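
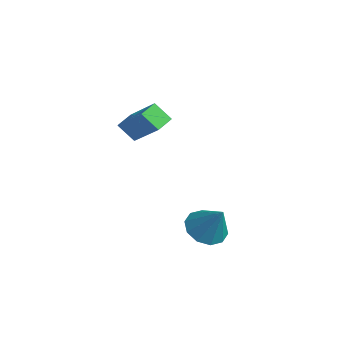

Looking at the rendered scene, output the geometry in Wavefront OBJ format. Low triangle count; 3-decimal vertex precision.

v -3.928 -4.555 3.376
v -2.326 -4.441 4.85
v -4.182 -3.706 3.586
v -2.58 -3.592 5.06
v -3.26 -4.168 2.62
v -1.658 -4.054 4.094
v -3.514 -3.319 2.83
v -1.912 -3.205 4.304
v 0.179 -2.942 -1.407
v 0.69 -2.186 -1.816
v 1.101 -2.778 0.047
v 0.196 -1.95 -1.53
v -0.305 -2.093 -1.197
v -0.62 -2.56 -0.944
v -0.631 -3.174 -0.868
v -0.331 -3.698 -0.999
v 0.163 -3.934 -1.285
v 0.663 -3.791 -1.618
v 0.979 -3.324 -1.871
v 0.989 -2.71 -1.946
f 2 4 1
f 5 2 1
f 1 4 3
f 3 5 1
f 2 8 4
f 6 2 5
f 6 8 2
f 4 8 3
f 7 5 3
f 3 8 7
f 7 6 5
f 8 6 7
f 10 9 12
f 10 12 11
f 12 9 13
f 12 13 11
f 13 9 14
f 13 14 11
f 14 9 15
f 14 15 11
f 15 9 16
f 15 16 11
f 16 9 17
f 16 17 11
f 17 9 18
f 17 18 11
f 18 9 19
f 18 19 11
f 19 9 20
f 19 20 11
f 20 9 10
f 20 10 11



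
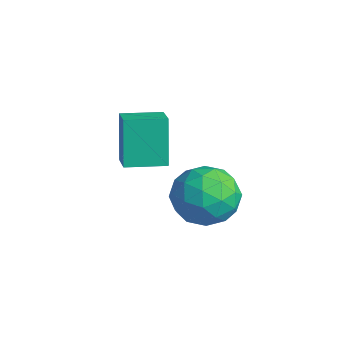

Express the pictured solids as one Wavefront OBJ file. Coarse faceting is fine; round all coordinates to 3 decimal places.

v 1.674 -2.182 -1.481
v 2.581 -2.363 -1.627
v 1.299 -3.297 -2.433
v 2.206 -3.478 -2.579
v 1.819 -3.665 -1.747
v 2.051 -2.976 -1.159
v 1.829 -2.684 -2.901
v 2.061 -1.995 -2.313
v 2.677 -2.673 -2.504
v 2.67 -3.279 -1.791
v 1.21 -2.381 -2.269
v 1.203 -2.987 -1.556
v 2.161 -2.174 -1.47
v 1.719 -3.486 -2.59
v 1.492 -3.596 -2.101
v 2.025 -3.702 -2.186
v 1.849 -2.534 -1.195
v 2.382 -2.641 -1.281
v 1.934 -3.406 -1.352
v 1.498 -3.019 -2.779
v 2.031 -3.126 -2.865
v 1.855 -1.958 -1.874
v 2.388 -2.064 -1.959
v 1.946 -2.254 -2.708
v 2.75 -2.463 -2.072
v 2.529 -3.119 -2.631
v 2.308 -2.652 -2.821
v 2.444 -2.247 -2.475
v 2.746 -2.819 -1.653
v 2.525 -3.475 -2.212
v 2.298 -3.585 -1.724
v 2.434 -3.18 -1.378
v 2.802 -3.002 -2.168
v 1.355 -2.185 -1.848
v 1.134 -2.841 -2.407
v 1.446 -2.48 -2.682
v 1.582 -2.075 -2.336
v 1.351 -2.541 -1.429
v 1.13 -3.197 -1.988
v 1.436 -3.413 -1.585
v 1.572 -3.008 -1.239
v 1.078 -2.658 -1.892
v -0.836 -3.822 -2.24
v -1.33 -3.576 -0.866
v -0.469 -2.754 -2.298
v -0.963 -2.509 -0.925
v -0.057 -4.071 -1.915
v -0.551 -3.826 -0.542
v 0.31 -3.004 -1.974
v -0.184 -2.758 -0.6
f 1 38 17
f 38 12 41
f 17 41 6
f 38 41 17
f 1 17 13
f 17 6 18
f 13 18 2
f 17 18 13
f 1 13 22
f 13 2 23
f 22 23 8
f 13 23 22
f 1 22 34
f 22 8 37
f 34 37 11
f 22 37 34
f 1 34 38
f 34 11 42
f 38 42 12
f 34 42 38
f 2 18 29
f 18 6 32
f 29 32 10
f 18 32 29
f 6 41 19
f 41 12 40
f 19 40 5
f 41 40 19
f 12 42 39
f 42 11 35
f 39 35 3
f 42 35 39
f 11 37 36
f 37 8 24
f 36 24 7
f 37 24 36
f 8 23 28
f 23 2 25
f 28 25 9
f 23 25 28
f 4 30 16
f 30 10 31
f 16 31 5
f 30 31 16
f 4 16 14
f 16 5 15
f 14 15 3
f 16 15 14
f 4 14 21
f 14 3 20
f 21 20 7
f 14 20 21
f 4 21 26
f 21 7 27
f 26 27 9
f 21 27 26
f 4 26 30
f 26 9 33
f 30 33 10
f 26 33 30
f 5 31 19
f 31 10 32
f 19 32 6
f 31 32 19
f 3 15 39
f 15 5 40
f 39 40 12
f 15 40 39
f 7 20 36
f 20 3 35
f 36 35 11
f 20 35 36
f 9 27 28
f 27 7 24
f 28 24 8
f 27 24 28
f 10 33 29
f 33 9 25
f 29 25 2
f 33 25 29
f 44 46 43
f 47 44 43
f 43 46 45
f 45 47 43
f 44 50 46
f 48 44 47
f 48 50 44
f 46 50 45
f 49 47 45
f 45 50 49
f 49 48 47
f 50 48 49



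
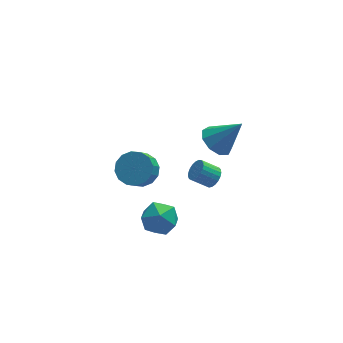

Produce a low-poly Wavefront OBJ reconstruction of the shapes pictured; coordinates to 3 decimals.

v -3.104 -2.908 -3.648
v -1.981 -2.788 -3.456
v -2.919 -4.752 -3.584
v -1.796 -4.632 -3.392
v -2.55 -4.324 -2.587
v -2.665 -3.184 -2.626
v -2.235 -4.356 -4.414
v -2.35 -3.216 -4.453
v -1.444 -3.683 -3.93
v -1.638 -3.663 -2.8
v -3.262 -3.877 -4.24
v -3.456 -3.857 -3.11
v 0.56 -3.76 2.683
v 1.324 -3.92 2.057
v 1.78 -4.1 4.257
v 1.293 -3.257 2.224
v 0.919 -2.83 2.606
v 0.377 -2.838 3.023
v -0.079 -3.278 3.282
v -0.236 -3.943 3.26
v -0.02 -4.523 2.968
v 0.467 -4.746 2.543
v 0.998 -4.508 2.183
v 0.576 -3.194 -1.175
v 0.834 -3.61 -0.732
v -0.077 -3.422 -0.023
v -0.336 -3.006 -0.465
v 0.943 -3.37 -0.656
v 0.032 -3.182 0.054
v 0.989 -3.099 -0.669
v 0.078 -2.911 0.04
v 0.963 -2.846 -0.77
v 0.052 -2.657 -0.06
v 0.87 -2.652 -0.94
v -0.041 -2.464 -0.231
v 0.726 -2.552 -1.152
v -0.185 -2.364 -0.442
v 0.556 -2.563 -1.367
v -0.355 -2.375 -0.658
v 0.39 -2.683 -1.549
v -0.521 -2.495 -0.84
v 0.255 -2.892 -1.666
v -0.656 -2.704 -0.957
v 0.176 -3.153 -1.699
v -0.735 -2.964 -0.989
v 0.166 -3.421 -1.64
v -0.745 -3.232 -0.931
v 0.227 -3.649 -1.502
v -0.684 -3.461 -0.792
v 0.348 -3.8 -1.306
v -0.563 -3.611 -0.597
v 0.509 -3.845 -1.088
v -0.403 -3.657 -0.379
v 0.68 -3.778 -0.885
v -0.231 -3.59 -0.176
v -3.032 -1.838 -1.044
v -2.225 -2.492 -1.091
v -2.721 -3.176 -0.103
v -3.528 -2.522 -0.056
v -2.072 -2.107 -0.748
v -2.568 -2.79 0.241
v -2.176 -1.649 -0.484
v -2.673 -2.333 0.504
v -2.51 -1.243 -0.37
v -3.006 -1.926 0.618
v -2.983 -0.995 -0.437
v -3.48 -1.679 0.551
v -3.47 -0.974 -0.667
v -3.966 -1.657 0.322
v -3.839 -1.184 -0.997
v -4.335 -1.868 -0.009
v -3.992 -1.57 -1.341
v -4.488 -2.253 -0.352
v -3.887 -2.027 -1.604
v -4.384 -2.711 -0.616
v -3.554 -2.434 -1.718
v -4.05 -3.117 -0.73
v -3.08 -2.681 -1.651
v -3.577 -3.365 -0.663
v -2.594 -2.703 -1.422
v -3.09 -3.386 -0.433
f 1 12 6
f 1 6 2
f 1 2 8
f 1 8 11
f 1 11 12
f 2 6 10
f 6 12 5
f 12 11 3
f 11 8 7
f 8 2 9
f 4 10 5
f 4 5 3
f 4 3 7
f 4 7 9
f 4 9 10
f 5 10 6
f 3 5 12
f 7 3 11
f 9 7 8
f 10 9 2
f 14 13 16
f 14 16 15
f 16 13 17
f 16 17 15
f 17 13 18
f 17 18 15
f 18 13 19
f 18 19 15
f 19 13 20
f 19 20 15
f 20 13 21
f 20 21 15
f 21 13 22
f 21 22 15
f 22 13 23
f 22 23 15
f 23 13 14
f 23 14 15
f 25 24 28
f 25 28 26
f 26 28 29
f 26 29 27
f 28 24 30
f 28 30 29
f 29 30 31
f 29 31 27
f 30 24 32
f 30 32 31
f 31 32 33
f 31 33 27
f 32 24 34
f 32 34 33
f 33 34 35
f 33 35 27
f 34 24 36
f 34 36 35
f 35 36 37
f 35 37 27
f 36 24 38
f 36 38 37
f 37 38 39
f 37 39 27
f 38 24 40
f 38 40 39
f 39 40 41
f 39 41 27
f 40 24 42
f 40 42 41
f 41 42 43
f 41 43 27
f 42 24 44
f 42 44 43
f 43 44 45
f 43 45 27
f 44 24 46
f 44 46 45
f 45 46 47
f 45 47 27
f 46 24 48
f 46 48 47
f 47 48 49
f 47 49 27
f 48 24 50
f 48 50 49
f 49 50 51
f 49 51 27
f 50 24 52
f 50 52 51
f 51 52 53
f 51 53 27
f 52 24 54
f 52 54 53
f 53 54 55
f 53 55 27
f 54 24 25
f 54 25 55
f 55 25 26
f 55 26 27
f 57 56 60
f 57 60 58
f 58 60 61
f 58 61 59
f 60 56 62
f 60 62 61
f 61 62 63
f 61 63 59
f 62 56 64
f 62 64 63
f 63 64 65
f 63 65 59
f 64 56 66
f 64 66 65
f 65 66 67
f 65 67 59
f 66 56 68
f 66 68 67
f 67 68 69
f 67 69 59
f 68 56 70
f 68 70 69
f 69 70 71
f 69 71 59
f 70 56 72
f 70 72 71
f 71 72 73
f 71 73 59
f 72 56 74
f 72 74 73
f 73 74 75
f 73 75 59
f 74 56 76
f 74 76 75
f 75 76 77
f 75 77 59
f 76 56 78
f 76 78 77
f 77 78 79
f 77 79 59
f 78 56 80
f 78 80 79
f 79 80 81
f 79 81 59
f 80 56 57
f 80 57 81
f 81 57 58
f 81 58 59



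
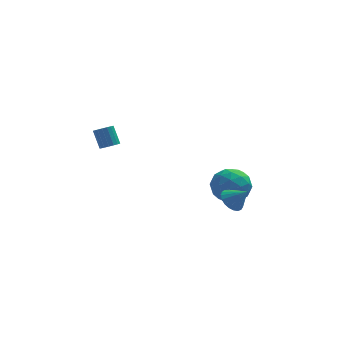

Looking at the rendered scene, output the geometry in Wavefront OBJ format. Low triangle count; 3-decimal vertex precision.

v 3.609 3.09 -3.972
v 4.117 2.675 -3.045
v 2.663 1.525 -4.155
v 3.171 1.11 -3.228
v 2.426 1.961 -3.134
v 3.01 2.929 -3.021
v 3.77 1.271 -4.179
v 4.354 2.239 -4.066
v 4.216 1.551 -3.173
v 3.386 1.977 -2.527
v 3.394 2.223 -4.673
v 2.564 2.649 -4.027
v 3.946 3.02 -3.493
v 2.834 1.18 -3.707
v 2.396 1.68 -3.652
v 2.695 1.437 -3.107
v 3.295 3.169 -3.478
v 3.594 2.925 -2.933
v 2.6 2.505 -2.985
v 3.186 1.275 -4.267
v 3.485 1.031 -3.722
v 4.085 2.763 -4.093
v 4.384 2.52 -3.548
v 4.18 1.695 -4.215
v 4.303 2.115 -3.023
v 3.747 1.195 -3.13
v 4.099 1.29 -3.69
v 4.442 1.859 -3.623
v 3.814 2.366 -2.643
v 3.259 1.446 -2.751
v 2.821 1.946 -2.695
v 3.164 2.515 -2.629
v 3.873 1.705 -2.718
v 3.521 2.754 -4.449
v 2.966 1.834 -4.557
v 3.616 1.685 -4.571
v 3.959 2.254 -4.505
v 3.033 3.005 -4.07
v 2.477 2.085 -4.177
v 2.338 2.341 -3.577
v 2.681 2.91 -3.51
v 2.907 2.495 -4.482
v -3.001 -1.549 2.12
v -2.651 -1.811 2.382
v -2.909 -1.254 3.283
v -3.259 -0.991 3.02
v -2.528 -1.617 2.298
v -2.787 -1.06 3.199
v -2.513 -1.408 2.173
v -2.772 -0.851 3.073
v -2.61 -1.231 2.036
v -2.869 -0.674 2.936
v -2.797 -1.127 1.918
v -3.055 -0.57 2.818
v -3.03 -1.119 1.846
v -3.289 -0.562 2.746
v -3.256 -1.21 1.837
v -3.515 -0.653 2.737
v -3.424 -1.378 1.893
v -3.683 -0.821 2.793
v -3.495 -1.585 2
v -3.754 -1.028 2.901
v -3.453 -1.784 2.136
v -3.711 -1.227 3.036
v -3.307 -1.929 2.267
v -3.565 -1.372 3.168
v -3.091 -1.987 2.365
v -3.349 -1.43 3.265
v -2.854 -1.944 2.407
v -3.113 -1.387 3.307
v 2.75 -2.304 -1.692
v 3.147 -2.642 -2.175
v 3.43 -2.656 -0.888
v 3.274 -2.376 -2.166
v 3.311 -2.098 -2.076
v 3.251 -1.855 -1.919
v 3.104 -1.69 -1.723
v 2.896 -1.631 -1.522
v 2.663 -1.689 -1.35
v 2.445 -1.853 -1.237
v 2.28 -2.095 -1.203
v 2.196 -2.373 -1.254
v 2.208 -2.64 -1.38
v 2.313 -2.848 -1.561
v 2.495 -2.963 -1.764
v 2.72 -2.963 -1.954
v 2.951 -2.85 -2.1
f 1 38 17
f 38 12 41
f 17 41 6
f 38 41 17
f 1 17 13
f 17 6 18
f 13 18 2
f 17 18 13
f 1 13 22
f 13 2 23
f 22 23 8
f 13 23 22
f 1 22 34
f 22 8 37
f 34 37 11
f 22 37 34
f 1 34 38
f 34 11 42
f 38 42 12
f 34 42 38
f 2 18 29
f 18 6 32
f 29 32 10
f 18 32 29
f 6 41 19
f 41 12 40
f 19 40 5
f 41 40 19
f 12 42 39
f 42 11 35
f 39 35 3
f 42 35 39
f 11 37 36
f 37 8 24
f 36 24 7
f 37 24 36
f 8 23 28
f 23 2 25
f 28 25 9
f 23 25 28
f 4 30 16
f 30 10 31
f 16 31 5
f 30 31 16
f 4 16 14
f 16 5 15
f 14 15 3
f 16 15 14
f 4 14 21
f 14 3 20
f 21 20 7
f 14 20 21
f 4 21 26
f 21 7 27
f 26 27 9
f 21 27 26
f 4 26 30
f 26 9 33
f 30 33 10
f 26 33 30
f 5 31 19
f 31 10 32
f 19 32 6
f 31 32 19
f 3 15 39
f 15 5 40
f 39 40 12
f 15 40 39
f 7 20 36
f 20 3 35
f 36 35 11
f 20 35 36
f 9 27 28
f 27 7 24
f 28 24 8
f 27 24 28
f 10 33 29
f 33 9 25
f 29 25 2
f 33 25 29
f 44 43 47
f 44 47 45
f 45 47 48
f 45 48 46
f 47 43 49
f 47 49 48
f 48 49 50
f 48 50 46
f 49 43 51
f 49 51 50
f 50 51 52
f 50 52 46
f 51 43 53
f 51 53 52
f 52 53 54
f 52 54 46
f 53 43 55
f 53 55 54
f 54 55 56
f 54 56 46
f 55 43 57
f 55 57 56
f 56 57 58
f 56 58 46
f 57 43 59
f 57 59 58
f 58 59 60
f 58 60 46
f 59 43 61
f 59 61 60
f 60 61 62
f 60 62 46
f 61 43 63
f 61 63 62
f 62 63 64
f 62 64 46
f 63 43 65
f 63 65 64
f 64 65 66
f 64 66 46
f 65 43 67
f 65 67 66
f 66 67 68
f 66 68 46
f 67 43 69
f 67 69 68
f 68 69 70
f 68 70 46
f 69 43 44
f 69 44 70
f 70 44 45
f 70 45 46
f 72 71 74
f 72 74 73
f 74 71 75
f 74 75 73
f 75 71 76
f 75 76 73
f 76 71 77
f 76 77 73
f 77 71 78
f 77 78 73
f 78 71 79
f 78 79 73
f 79 71 80
f 79 80 73
f 80 71 81
f 80 81 73
f 81 71 82
f 81 82 73
f 82 71 83
f 82 83 73
f 83 71 84
f 83 84 73
f 84 71 85
f 84 85 73
f 85 71 86
f 85 86 73
f 86 71 87
f 86 87 73
f 87 71 72
f 87 72 73



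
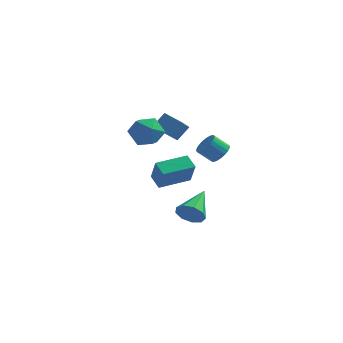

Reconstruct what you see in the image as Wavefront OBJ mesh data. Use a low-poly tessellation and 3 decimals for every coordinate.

v 0.491 -0.183 0.233
v 0.918 -0.509 0.615
v 0.197 -0.664 1.29
v -0.231 -0.337 0.907
v 0.947 -0.251 0.704
v 0.225 -0.406 1.379
v 0.897 0.018 0.712
v 0.175 -0.136 1.387
v 0.776 0.253 0.637
v 0.055 0.099 1.312
v 0.606 0.413 0.492
v -0.115 0.258 1.167
v 0.417 0.469 0.302
v -0.305 0.315 0.977
v 0.24 0.413 0.1
v -0.482 0.259 0.775
v 0.106 0.254 -0.079
v -0.615 0.099 0.596
v 0.039 0.019 -0.204
v -0.683 -0.135 0.471
v 0.05 -0.251 -0.254
v -0.671 -0.405 0.421
v 0.137 -0.508 -0.22
v -0.584 -0.663 0.455
v 0.286 -0.71 -0.107
v -0.436 -0.864 0.568
v 0.47 -0.821 0.064
v -0.252 -0.975 0.739
v 0.657 -0.821 0.264
v -0.064 -0.975 0.939
v 0.816 -0.711 0.459
v 0.094 -0.865 1.134
v -2.757 0.191 0.499
v -2.272 -0.034 1.343
v -4.168 -0.086 1.237
v -3.683 -0.311 2.081
v -3.69 0.63 1.744
v -2.818 0.801 1.288
v -3.622 -0.921 1.292
v -2.75 -0.75 0.836
v -2.807 -0.721 1.833
v -2.848 0.237 2.112
v -3.592 -0.357 0.468
v -3.633 0.601 0.747
v -0.137 -4.421 -1.801
v 0.104 -4.749 -1.147
v 0.197 -2.739 -1.079
v 0.509 -4.687 -1.478
v 0.612 -4.501 -1.96
v 0.364 -4.277 -2.368
v -0.119 -4.121 -2.509
v -0.61 -4.104 -2.319
v -0.88 -4.236 -1.887
v -0.802 -4.454 -1.414
v -0.413 -4.657 -1.122
v -3.535 2.262 -3.058
v -3.167 1.675 -1.751
v -2.136 3.405 -2.938
v -1.768 2.817 -1.631
v -2.992 1.643 -3.489
v -2.624 1.055 -2.182
v -1.593 2.785 -3.369
v -1.225 2.198 -2.062
v -3.24 1.405 0.984
v -2.743 1.909 1.718
v -3.096 2.156 0.371
v -2.599 2.66 1.106
v -2.181 0.9 0.614
v -1.684 1.404 1.349
v -2.037 1.651 0.002
v -1.54 2.155 0.736
f 2 1 5
f 2 5 3
f 3 5 6
f 3 6 4
f 5 1 7
f 5 7 6
f 6 7 8
f 6 8 4
f 7 1 9
f 7 9 8
f 8 9 10
f 8 10 4
f 9 1 11
f 9 11 10
f 10 11 12
f 10 12 4
f 11 1 13
f 11 13 12
f 12 13 14
f 12 14 4
f 13 1 15
f 13 15 14
f 14 15 16
f 14 16 4
f 15 1 17
f 15 17 16
f 16 17 18
f 16 18 4
f 17 1 19
f 17 19 18
f 18 19 20
f 18 20 4
f 19 1 21
f 19 21 20
f 20 21 22
f 20 22 4
f 21 1 23
f 21 23 22
f 22 23 24
f 22 24 4
f 23 1 25
f 23 25 24
f 24 25 26
f 24 26 4
f 25 1 27
f 25 27 26
f 26 27 28
f 26 28 4
f 27 1 29
f 27 29 28
f 28 29 30
f 28 30 4
f 29 1 31
f 29 31 30
f 30 31 32
f 30 32 4
f 31 1 2
f 31 2 32
f 32 2 3
f 32 3 4
f 33 44 38
f 33 38 34
f 33 34 40
f 33 40 43
f 33 43 44
f 34 38 42
f 38 44 37
f 44 43 35
f 43 40 39
f 40 34 41
f 36 42 37
f 36 37 35
f 36 35 39
f 36 39 41
f 36 41 42
f 37 42 38
f 35 37 44
f 39 35 43
f 41 39 40
f 42 41 34
f 46 45 48
f 46 48 47
f 48 45 49
f 48 49 47
f 49 45 50
f 49 50 47
f 50 45 51
f 50 51 47
f 51 45 52
f 51 52 47
f 52 45 53
f 52 53 47
f 53 45 54
f 53 54 47
f 54 45 55
f 54 55 47
f 55 45 46
f 55 46 47
f 57 59 56
f 60 57 56
f 56 59 58
f 58 60 56
f 57 63 59
f 61 57 60
f 61 63 57
f 59 63 58
f 62 60 58
f 58 63 62
f 62 61 60
f 63 61 62
f 65 67 64
f 68 65 64
f 64 67 66
f 66 68 64
f 65 71 67
f 69 65 68
f 69 71 65
f 67 71 66
f 70 68 66
f 66 71 70
f 70 69 68
f 71 69 70



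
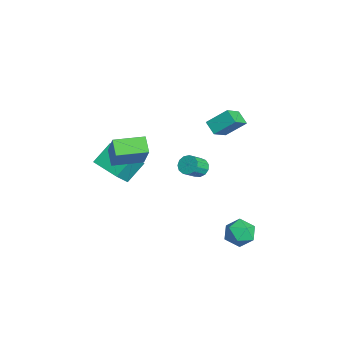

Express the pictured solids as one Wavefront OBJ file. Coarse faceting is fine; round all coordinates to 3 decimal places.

v -4.033 2.34 -3.445
v -3.51 2.836 -3.328
v -2.904 1.996 -2.478
v -3.427 1.5 -2.595
v -3.803 2.908 -3.049
v -3.197 2.068 -2.198
v -4.169 2.8 -2.895
v -3.563 1.96 -2.044
v -4.492 2.545 -2.916
v -3.886 1.706 -2.065
v -4.669 2.226 -3.105
v -4.063 1.386 -2.254
v -4.644 1.943 -3.402
v -4.038 1.103 -2.551
v -4.425 1.785 -3.713
v -3.819 0.946 -2.862
v -4.082 1.804 -3.939
v -3.476 0.965 -3.088
v -3.723 1.993 -4.008
v -3.117 1.153 -3.157
v -3.463 2.292 -3.899
v -2.857 1.452 -3.048
v -3.383 2.606 -3.645
v -2.777 1.767 -2.794
v -4.479 -3.513 -2.917
v -5.097 -2.357 -1.788
v -2.882 -2.338 -3.246
v -3.5 -1.182 -2.118
v -3.62 -4.318 -1.622
v -4.238 -3.162 -0.494
v -2.023 -3.143 -1.952
v -2.641 -1.987 -0.823
v -1.986 3.037 2.085
v -1.026 2.11 3.004
v -1.786 4.275 3.127
v -0.826 3.348 4.045
v -1.174 3.352 1.555
v -0.214 2.425 2.473
v -0.974 4.59 2.596
v -0.014 3.663 3.515
v 3.746 3.811 -4.114
v 4.643 3.789 -3.566
v 3.177 2.471 -3.234
v 4.074 2.449 -2.686
v 3.394 3.24 -2.55
v 3.746 4.068 -3.094
v 4.074 2.192 -3.706
v 4.426 3.02 -4.25
v 4.846 2.789 -3.314
v 4.426 3.436 -2.6
v 3.394 2.824 -4.2
v 2.974 3.471 -3.486
v -0.941 -3.79 1.387
v 0.285 -3.696 3.187
v -1.028 -1.833 1.344
v 0.199 -1.738 3.144
v 0.041 -3.762 0.716
v 1.268 -3.667 2.516
v -0.045 -1.804 0.673
v 1.181 -1.71 2.473
f 2 1 5
f 2 5 3
f 3 5 6
f 3 6 4
f 5 1 7
f 5 7 6
f 6 7 8
f 6 8 4
f 7 1 9
f 7 9 8
f 8 9 10
f 8 10 4
f 9 1 11
f 9 11 10
f 10 11 12
f 10 12 4
f 11 1 13
f 11 13 12
f 12 13 14
f 12 14 4
f 13 1 15
f 13 15 14
f 14 15 16
f 14 16 4
f 15 1 17
f 15 17 16
f 16 17 18
f 16 18 4
f 17 1 19
f 17 19 18
f 18 19 20
f 18 20 4
f 19 1 21
f 19 21 20
f 20 21 22
f 20 22 4
f 21 1 23
f 21 23 22
f 22 23 24
f 22 24 4
f 23 1 2
f 23 2 24
f 24 2 3
f 24 3 4
f 26 28 25
f 29 26 25
f 25 28 27
f 27 29 25
f 26 32 28
f 30 26 29
f 30 32 26
f 28 32 27
f 31 29 27
f 27 32 31
f 31 30 29
f 32 30 31
f 34 36 33
f 37 34 33
f 33 36 35
f 35 37 33
f 34 40 36
f 38 34 37
f 38 40 34
f 36 40 35
f 39 37 35
f 35 40 39
f 39 38 37
f 40 38 39
f 41 52 46
f 41 46 42
f 41 42 48
f 41 48 51
f 41 51 52
f 42 46 50
f 46 52 45
f 52 51 43
f 51 48 47
f 48 42 49
f 44 50 45
f 44 45 43
f 44 43 47
f 44 47 49
f 44 49 50
f 45 50 46
f 43 45 52
f 47 43 51
f 49 47 48
f 50 49 42
f 54 56 53
f 57 54 53
f 53 56 55
f 55 57 53
f 54 60 56
f 58 54 57
f 58 60 54
f 56 60 55
f 59 57 55
f 55 60 59
f 59 58 57
f 60 58 59



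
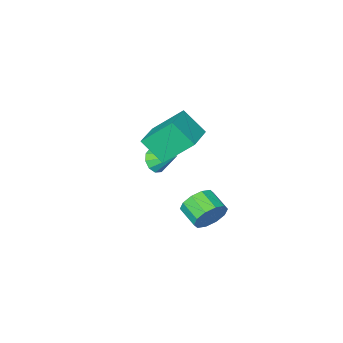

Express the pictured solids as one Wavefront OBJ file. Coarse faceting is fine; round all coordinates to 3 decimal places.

v -0.488 -2.634 0.093
v 0.179 -2.235 0.021
v -1.052 -1.546 0.887
v -0.108 -2.115 -0.348
v -0.539 -2.193 -0.548
v -0.951 -2.439 -0.503
v -1.186 -2.76 -0.231
v -1.154 -3.032 0.165
v -0.868 -3.153 0.534
v -0.436 -3.075 0.734
v -0.024 -2.829 0.689
v 0.21 -2.508 0.417
v -1.721 0.468 -2.806
v -1.183 0.747 -2.01
v -1.181 -0.49 -1.579
v -1.719 -0.768 -2.374
v -1.781 0.797 -1.863
v -1.779 -0.44 -1.432
v -2.356 0.722 -2.076
v -2.355 -0.515 -1.645
v -2.689 0.55 -2.568
v -2.687 -0.687 -2.137
v -2.652 0.347 -3.151
v -2.65 -0.89 -2.719
v -2.259 0.19 -3.601
v -2.257 -1.047 -3.17
v -1.661 0.14 -3.748
v -1.659 -1.097 -3.317
v -1.085 0.215 -3.535
v -1.084 -1.022 -3.104
v -0.753 0.387 -3.043
v -0.751 -0.85 -2.612
v -0.79 0.59 -2.461
v -0.788 -0.647 -2.029
v -0.197 -2.473 2.719
v -1.359 -1.441 4.234
v -0.776 -1.393 1.54
v -1.937 -0.361 3.055
v 1.217 -1.359 3.045
v 0.056 -0.327 4.56
v 0.639 -0.279 1.866
v -0.523 0.753 3.381
f 2 1 4
f 2 4 3
f 4 1 5
f 4 5 3
f 5 1 6
f 5 6 3
f 6 1 7
f 6 7 3
f 7 1 8
f 7 8 3
f 8 1 9
f 8 9 3
f 9 1 10
f 9 10 3
f 10 1 11
f 10 11 3
f 11 1 12
f 11 12 3
f 12 1 2
f 12 2 3
f 14 13 17
f 14 17 15
f 15 17 18
f 15 18 16
f 17 13 19
f 17 19 18
f 18 19 20
f 18 20 16
f 19 13 21
f 19 21 20
f 20 21 22
f 20 22 16
f 21 13 23
f 21 23 22
f 22 23 24
f 22 24 16
f 23 13 25
f 23 25 24
f 24 25 26
f 24 26 16
f 25 13 27
f 25 27 26
f 26 27 28
f 26 28 16
f 27 13 29
f 27 29 28
f 28 29 30
f 28 30 16
f 29 13 31
f 29 31 30
f 30 31 32
f 30 32 16
f 31 13 33
f 31 33 32
f 32 33 34
f 32 34 16
f 33 13 14
f 33 14 34
f 34 14 15
f 34 15 16
f 36 38 35
f 39 36 35
f 35 38 37
f 37 39 35
f 36 42 38
f 40 36 39
f 40 42 36
f 38 42 37
f 41 39 37
f 37 42 41
f 41 40 39
f 42 40 41



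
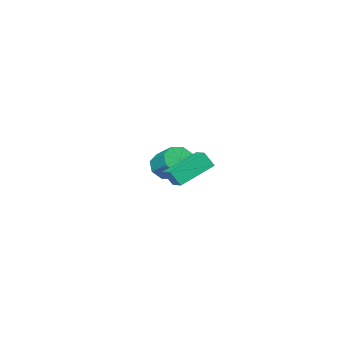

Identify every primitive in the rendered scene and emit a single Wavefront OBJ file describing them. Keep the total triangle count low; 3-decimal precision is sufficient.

v 2.398 3.686 -0.736
v 2.721 3.32 0.079
v 2.715 4.534 -0.481
v 3.039 4.168 0.333
v 4.241 3.272 -1.653
v 4.565 2.906 -0.839
v 4.559 4.12 -1.399
v 4.882 3.754 -0.584
v -1.705 -3.241 -3.609
v -0.782 -3.309 -3.772
v -0.531 -2.006 -2.895
v -1.455 -1.939 -2.731
v -1.121 -2.91 -4.267
v -0.87 -1.608 -3.389
v -1.802 -2.706 -4.375
v -1.551 -1.404 -3.498
v -2.427 -2.815 -4.035
v -2.176 -1.513 -3.158
v -2.629 -3.174 -3.445
v -2.378 -1.871 -2.568
v -2.29 -3.572 -2.951
v -2.039 -2.27 -2.073
v -1.609 -3.776 -2.842
v -1.358 -2.474 -1.965
v -0.984 -3.667 -3.182
v -0.733 -2.365 -2.305
f 2 4 1
f 5 2 1
f 1 4 3
f 3 5 1
f 2 8 4
f 6 2 5
f 6 8 2
f 4 8 3
f 7 5 3
f 3 8 7
f 7 6 5
f 8 6 7
f 10 9 13
f 10 13 11
f 11 13 14
f 11 14 12
f 13 9 15
f 13 15 14
f 14 15 16
f 14 16 12
f 15 9 17
f 15 17 16
f 16 17 18
f 16 18 12
f 17 9 19
f 17 19 18
f 18 19 20
f 18 20 12
f 19 9 21
f 19 21 20
f 20 21 22
f 20 22 12
f 21 9 23
f 21 23 22
f 22 23 24
f 22 24 12
f 23 9 25
f 23 25 24
f 24 25 26
f 24 26 12
f 25 9 10
f 25 10 26
f 26 10 11
f 26 11 12



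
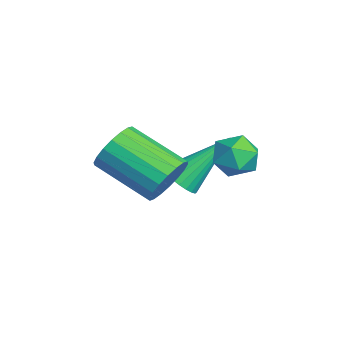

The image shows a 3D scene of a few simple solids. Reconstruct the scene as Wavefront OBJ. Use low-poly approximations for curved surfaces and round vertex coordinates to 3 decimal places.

v 2.964 -0.67 -1.425
v 3.55 -0.788 -0.835
v 2.422 -2.147 0.015
v 1.836 -2.03 -0.575
v 3.337 -0.519 -0.687
v 2.209 -1.878 0.162
v 3.049 -0.28 -0.686
v 1.921 -1.639 0.163
v 2.745 -0.118 -0.831
v 1.617 -1.477 0.018
v 2.484 -0.065 -1.094
v 1.356 -1.425 -0.244
v 2.318 -0.133 -1.422
v 1.19 -1.492 -0.573
v 2.281 -0.307 -1.751
v 1.152 -1.666 -0.901
v 2.378 -0.553 -2.015
v 1.25 -1.912 -1.165
v 2.591 -0.822 -2.162
v 1.463 -2.181 -1.313
v 2.879 -1.061 -2.163
v 1.751 -2.42 -1.314
v 3.183 -1.223 -2.018
v 2.055 -2.582 -1.169
v 3.444 -1.275 -1.756
v 2.316 -2.635 -0.906
v 3.61 -1.208 -1.427
v 2.482 -2.567 -0.578
v 3.648 -1.034 -1.099
v 2.519 -2.393 -0.249
v 1.033 -0.074 -2.653
v 1.325 -0.475 -2.203
v 0.807 1.434 -1.167
v 1.532 -0.348 -2.3
v 1.663 -0.18 -2.451
v 1.698 0.005 -2.633
v 1.632 0.177 -2.818
v 1.474 0.311 -2.978
v 1.25 0.387 -3.088
v 0.992 0.392 -3.133
v 0.741 0.326 -3.104
v 0.534 0.2 -3.007
v 0.403 0.031 -2.856
v 0.368 -0.153 -2.674
v 0.434 -0.326 -2.489
v 0.591 -0.46 -2.329
v 0.816 -0.535 -2.218
v 1.073 -0.541 -2.174
v 1.793 1.517 -1.658
v 2.507 1.824 -1.528
v 1.913 0.796 -0.612
v 2.627 1.103 -0.482
v 1.984 1.551 -0.397
v 1.91 1.997 -1.043
v 2.51 0.623 -1.097
v 2.436 1.069 -1.743
v 2.951 1.272 -1.182
v 2.626 1.845 -0.749
v 1.794 0.775 -1.391
v 1.469 1.348 -0.958
f 2 1 5
f 2 5 3
f 3 5 6
f 3 6 4
f 5 1 7
f 5 7 6
f 6 7 8
f 6 8 4
f 7 1 9
f 7 9 8
f 8 9 10
f 8 10 4
f 9 1 11
f 9 11 10
f 10 11 12
f 10 12 4
f 11 1 13
f 11 13 12
f 12 13 14
f 12 14 4
f 13 1 15
f 13 15 14
f 14 15 16
f 14 16 4
f 15 1 17
f 15 17 16
f 16 17 18
f 16 18 4
f 17 1 19
f 17 19 18
f 18 19 20
f 18 20 4
f 19 1 21
f 19 21 20
f 20 21 22
f 20 22 4
f 21 1 23
f 21 23 22
f 22 23 24
f 22 24 4
f 23 1 25
f 23 25 24
f 24 25 26
f 24 26 4
f 25 1 27
f 25 27 26
f 26 27 28
f 26 28 4
f 27 1 29
f 27 29 28
f 28 29 30
f 28 30 4
f 29 1 2
f 29 2 30
f 30 2 3
f 30 3 4
f 32 31 34
f 32 34 33
f 34 31 35
f 34 35 33
f 35 31 36
f 35 36 33
f 36 31 37
f 36 37 33
f 37 31 38
f 37 38 33
f 38 31 39
f 38 39 33
f 39 31 40
f 39 40 33
f 40 31 41
f 40 41 33
f 41 31 42
f 41 42 33
f 42 31 43
f 42 43 33
f 43 31 44
f 43 44 33
f 44 31 45
f 44 45 33
f 45 31 46
f 45 46 33
f 46 31 47
f 46 47 33
f 47 31 48
f 47 48 33
f 48 31 32
f 48 32 33
f 49 60 54
f 49 54 50
f 49 50 56
f 49 56 59
f 49 59 60
f 50 54 58
f 54 60 53
f 60 59 51
f 59 56 55
f 56 50 57
f 52 58 53
f 52 53 51
f 52 51 55
f 52 55 57
f 52 57 58
f 53 58 54
f 51 53 60
f 55 51 59
f 57 55 56
f 58 57 50



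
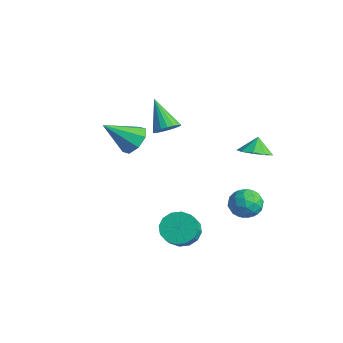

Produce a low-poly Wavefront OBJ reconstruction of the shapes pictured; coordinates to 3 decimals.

v 3.328 3.585 -1.235
v 3.799 3.187 -0.45
v 2.541 2.193 -1.47
v 3.012 1.795 -0.685
v 2.332 2.514 -0.548
v 2.819 3.374 -0.402
v 3.521 2.006 -1.518
v 4.008 2.866 -1.372
v 3.918 2.21 -0.624
v 3.183 2.524 -0.025
v 3.157 2.856 -1.895
v 2.422 3.17 -1.296
v 3.632 3.508 -0.822
v 2.708 1.872 -1.098
v 2.308 2.295 -1.018
v 2.585 2.06 -0.556
v 3.056 3.618 -0.794
v 3.333 3.384 -0.332
v 2.471 2.989 -0.39
v 3.007 1.996 -1.588
v 3.284 1.762 -1.126
v 3.755 3.32 -1.364
v 4.032 3.085 -0.902
v 3.869 2.391 -1.53
v 3.979 2.7 -0.463
v 3.517 1.882 -0.601
v 3.816 2.006 -1.091
v 4.102 2.512 -1.005
v 3.548 2.884 -0.11
v 3.085 2.066 -0.249
v 2.686 2.489 -0.168
v 2.971 2.995 -0.082
v 3.618 2.311 -0.213
v 3.255 3.314 -1.671
v 2.792 2.496 -1.81
v 3.369 2.385 -1.838
v 3.654 2.891 -1.752
v 2.823 3.498 -1.319
v 2.361 2.68 -1.457
v 2.238 2.868 -0.915
v 2.524 3.374 -0.829
v 2.722 3.069 -1.707
v 2.13 -0.582 -2.417
v 2.642 -1.086 -3.169
v 3.221 -1.683 -2.375
v 2.71 -1.178 -1.623
v 2.943 -0.652 -3.063
v 3.522 -1.249 -2.268
v 3.026 -0.2 -2.783
v 3.605 -0.796 -1.989
v 2.869 0.151 -2.406
v 3.448 -0.446 -1.611
v 2.514 0.305 -2.031
v 3.093 -0.292 -1.237
v 2.056 0.221 -1.76
v 2.636 -0.375 -0.966
v 1.619 -0.077 -1.665
v 2.198 -0.674 -0.871
v 1.318 -0.511 -1.772
v 1.897 -1.108 -0.977
v 1.235 -0.964 -2.051
v 1.814 -1.56 -1.257
v 1.392 -1.314 -2.429
v 1.971 -1.911 -1.634
v 1.747 -1.468 -2.803
v 2.326 -2.065 -2.009
v 2.204 -1.385 -3.074
v 2.784 -1.981 -2.28
v -3.257 1.957 1.575
v -2.657 1.995 2.133
v -4.743 2.083 3.165
v -2.714 2.346 2.051
v -2.879 2.62 1.875
v -3.119 2.762 1.64
v -3.386 2.746 1.392
v -3.627 2.572 1.18
v -3.795 2.277 1.046
v -3.857 1.919 1.017
v -3.799 1.568 1.099
v -3.635 1.294 1.275
v -3.395 1.151 1.51
v -3.128 1.168 1.758
v -2.887 1.341 1.97
v -2.718 1.636 2.104
v 2.919 3.407 2.602
v 3.544 2.824 3.06
v 2.621 3.793 3.498
v 3.838 3.399 2.911
v 3.703 3.979 2.617
v 3.2 4.291 2.316
v 2.566 4.189 2.149
v 2.097 3.722 2.194
v 2.012 3.108 2.43
v 2.352 2.634 2.746
v 2.957 2.522 2.995
v -1.016 -1.5 3.129
v -0.463 -2.159 2.639
v -1.624 -3.02 4.491
v -0.08 -1.815 3.195
v -0.245 -1.286 3.712
v -0.862 -0.882 3.887
v -1.569 -0.84 3.618
v -1.952 -1.185 3.063
v -1.787 -1.714 2.546
v -1.17 -2.117 2.371
f 1 38 17
f 38 12 41
f 17 41 6
f 38 41 17
f 1 17 13
f 17 6 18
f 13 18 2
f 17 18 13
f 1 13 22
f 13 2 23
f 22 23 8
f 13 23 22
f 1 22 34
f 22 8 37
f 34 37 11
f 22 37 34
f 1 34 38
f 34 11 42
f 38 42 12
f 34 42 38
f 2 18 29
f 18 6 32
f 29 32 10
f 18 32 29
f 6 41 19
f 41 12 40
f 19 40 5
f 41 40 19
f 12 42 39
f 42 11 35
f 39 35 3
f 42 35 39
f 11 37 36
f 37 8 24
f 36 24 7
f 37 24 36
f 8 23 28
f 23 2 25
f 28 25 9
f 23 25 28
f 4 30 16
f 30 10 31
f 16 31 5
f 30 31 16
f 4 16 14
f 16 5 15
f 14 15 3
f 16 15 14
f 4 14 21
f 14 3 20
f 21 20 7
f 14 20 21
f 4 21 26
f 21 7 27
f 26 27 9
f 21 27 26
f 4 26 30
f 26 9 33
f 30 33 10
f 26 33 30
f 5 31 19
f 31 10 32
f 19 32 6
f 31 32 19
f 3 15 39
f 15 5 40
f 39 40 12
f 15 40 39
f 7 20 36
f 20 3 35
f 36 35 11
f 20 35 36
f 9 27 28
f 27 7 24
f 28 24 8
f 27 24 28
f 10 33 29
f 33 9 25
f 29 25 2
f 33 25 29
f 44 43 47
f 44 47 45
f 45 47 48
f 45 48 46
f 47 43 49
f 47 49 48
f 48 49 50
f 48 50 46
f 49 43 51
f 49 51 50
f 50 51 52
f 50 52 46
f 51 43 53
f 51 53 52
f 52 53 54
f 52 54 46
f 53 43 55
f 53 55 54
f 54 55 56
f 54 56 46
f 55 43 57
f 55 57 56
f 56 57 58
f 56 58 46
f 57 43 59
f 57 59 58
f 58 59 60
f 58 60 46
f 59 43 61
f 59 61 60
f 60 61 62
f 60 62 46
f 61 43 63
f 61 63 62
f 62 63 64
f 62 64 46
f 63 43 65
f 63 65 64
f 64 65 66
f 64 66 46
f 65 43 67
f 65 67 66
f 66 67 68
f 66 68 46
f 67 43 44
f 67 44 68
f 68 44 45
f 68 45 46
f 70 69 72
f 70 72 71
f 72 69 73
f 72 73 71
f 73 69 74
f 73 74 71
f 74 69 75
f 74 75 71
f 75 69 76
f 75 76 71
f 76 69 77
f 76 77 71
f 77 69 78
f 77 78 71
f 78 69 79
f 78 79 71
f 79 69 80
f 79 80 71
f 80 69 81
f 80 81 71
f 81 69 82
f 81 82 71
f 82 69 83
f 82 83 71
f 83 69 84
f 83 84 71
f 84 69 70
f 84 70 71
f 86 85 88
f 86 88 87
f 88 85 89
f 88 89 87
f 89 85 90
f 89 90 87
f 90 85 91
f 90 91 87
f 91 85 92
f 91 92 87
f 92 85 93
f 92 93 87
f 93 85 94
f 93 94 87
f 94 85 95
f 94 95 87
f 95 85 86
f 95 86 87
f 97 96 99
f 97 99 98
f 99 96 100
f 99 100 98
f 100 96 101
f 100 101 98
f 101 96 102
f 101 102 98
f 102 96 103
f 102 103 98
f 103 96 104
f 103 104 98
f 104 96 105
f 104 105 98
f 105 96 97
f 105 97 98



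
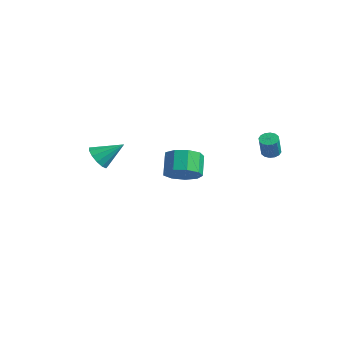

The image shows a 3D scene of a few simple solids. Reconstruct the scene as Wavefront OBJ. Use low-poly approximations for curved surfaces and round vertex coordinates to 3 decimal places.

v -3.122 1.665 -3.307
v -2.378 1.433 -2.618
v -3.114 2.022 -1.624
v -3.858 2.255 -2.313
v -2.253 2.072 -2.904
v -2.99 2.661 -1.911
v -2.535 2.521 -3.379
v -3.271 3.11 -2.386
v -3.091 2.569 -3.82
v -3.827 3.159 -2.826
v -3.662 2.195 -4.021
v -4.398 2.784 -3.027
v -3.98 1.573 -3.887
v -4.716 2.162 -2.894
v -3.896 0.994 -3.482
v -4.633 1.583 -2.489
v -3.451 0.729 -2.995
v -4.187 1.319 -2.001
v -2.851 0.903 -2.654
v -3.587 1.492 -1.66
v -2.487 -3.773 -0.472
v -2.131 -4.342 -0.075
v -1.793 -2.707 0.432
v -1.863 -4.235 -0.406
v -1.793 -3.982 -0.759
v -1.944 -3.662 -1.02
v -2.267 -3.378 -1.107
v -2.66 -3.219 -0.993
v -2.999 -3.235 -0.713
v -3.175 -3.423 -0.356
v -3.132 -3.721 -0.036
v -2.885 -4.036 0.145
v -2.512 -4.267 0.131
v 1.906 3.515 -0.237
v 2.385 3.655 -0.341
v 2.753 3.226 0.774
v 2.274 3.085 0.877
v 2.276 3.865 -0.224
v 2.644 3.436 0.891
v 2.068 3.981 -0.111
v 2.435 3.552 1.004
v 1.816 3.972 -0.032
v 2.184 3.543 1.083
v 1.589 3.841 -0.007
v 1.956 3.412 1.108
v 1.446 3.621 -0.045
v 1.814 3.192 1.07
v 1.427 3.374 -0.134
v 1.795 2.945 0.981
v 1.536 3.164 -0.251
v 1.904 2.735 0.864
v 1.745 3.048 -0.364
v 2.112 2.619 0.751
v 1.996 3.057 -0.443
v 2.364 2.628 0.672
v 2.224 3.188 -0.468
v 2.591 2.759 0.647
v 2.366 3.408 -0.43
v 2.734 2.979 0.685
f 2 1 5
f 2 5 3
f 3 5 6
f 3 6 4
f 5 1 7
f 5 7 6
f 6 7 8
f 6 8 4
f 7 1 9
f 7 9 8
f 8 9 10
f 8 10 4
f 9 1 11
f 9 11 10
f 10 11 12
f 10 12 4
f 11 1 13
f 11 13 12
f 12 13 14
f 12 14 4
f 13 1 15
f 13 15 14
f 14 15 16
f 14 16 4
f 15 1 17
f 15 17 16
f 16 17 18
f 16 18 4
f 17 1 19
f 17 19 18
f 18 19 20
f 18 20 4
f 19 1 2
f 19 2 20
f 20 2 3
f 20 3 4
f 22 21 24
f 22 24 23
f 24 21 25
f 24 25 23
f 25 21 26
f 25 26 23
f 26 21 27
f 26 27 23
f 27 21 28
f 27 28 23
f 28 21 29
f 28 29 23
f 29 21 30
f 29 30 23
f 30 21 31
f 30 31 23
f 31 21 32
f 31 32 23
f 32 21 33
f 32 33 23
f 33 21 22
f 33 22 23
f 35 34 38
f 35 38 36
f 36 38 39
f 36 39 37
f 38 34 40
f 38 40 39
f 39 40 41
f 39 41 37
f 40 34 42
f 40 42 41
f 41 42 43
f 41 43 37
f 42 34 44
f 42 44 43
f 43 44 45
f 43 45 37
f 44 34 46
f 44 46 45
f 45 46 47
f 45 47 37
f 46 34 48
f 46 48 47
f 47 48 49
f 47 49 37
f 48 34 50
f 48 50 49
f 49 50 51
f 49 51 37
f 50 34 52
f 50 52 51
f 51 52 53
f 51 53 37
f 52 34 54
f 52 54 53
f 53 54 55
f 53 55 37
f 54 34 56
f 54 56 55
f 55 56 57
f 55 57 37
f 56 34 58
f 56 58 57
f 57 58 59
f 57 59 37
f 58 34 35
f 58 35 59
f 59 35 36
f 59 36 37



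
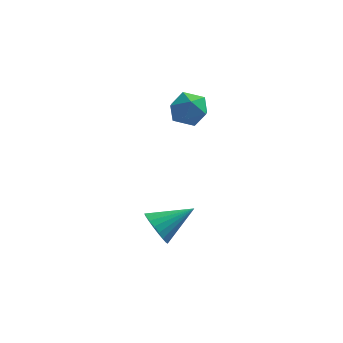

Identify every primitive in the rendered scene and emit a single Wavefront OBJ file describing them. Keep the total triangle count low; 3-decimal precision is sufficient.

v -4.648 -1.998 -0.699
v -4.155 -2.103 -1.481
v -3.092 -1.242 0.179
v -4.303 -1.748 -1.526
v -4.51 -1.437 -1.427
v -4.741 -1.222 -1.203
v -4.956 -1.142 -0.892
v -5.117 -1.21 -0.547
v -5.198 -1.414 -0.228
v -5.183 -1.72 0.009
v -5.076 -2.073 0.123
v -4.894 -2.414 0.096
v -4.671 -2.682 -0.069
v -4.443 -2.833 -0.343
v -4.25 -2.839 -0.678
v -4.127 -2.7 -1.017
v -4.093 -2.44 -1.301
v -4.72 4.04 3.213
v -3.819 4.506 3.322
v -3.961 2.574 3.218
v -3.06 3.04 3.327
v -3.735 3.049 4.092
v -4.204 3.955 4.089
v -3.576 3.125 2.451
v -4.045 4.031 2.448
v -3.112 3.941 2.851
v -3.211 3.894 3.865
v -4.569 3.186 2.675
v -4.668 3.139 3.689
f 2 1 4
f 2 4 3
f 4 1 5
f 4 5 3
f 5 1 6
f 5 6 3
f 6 1 7
f 6 7 3
f 7 1 8
f 7 8 3
f 8 1 9
f 8 9 3
f 9 1 10
f 9 10 3
f 10 1 11
f 10 11 3
f 11 1 12
f 11 12 3
f 12 1 13
f 12 13 3
f 13 1 14
f 13 14 3
f 14 1 15
f 14 15 3
f 15 1 16
f 15 16 3
f 16 1 17
f 16 17 3
f 17 1 2
f 17 2 3
f 18 29 23
f 18 23 19
f 18 19 25
f 18 25 28
f 18 28 29
f 19 23 27
f 23 29 22
f 29 28 20
f 28 25 24
f 25 19 26
f 21 27 22
f 21 22 20
f 21 20 24
f 21 24 26
f 21 26 27
f 22 27 23
f 20 22 29
f 24 20 28
f 26 24 25
f 27 26 19



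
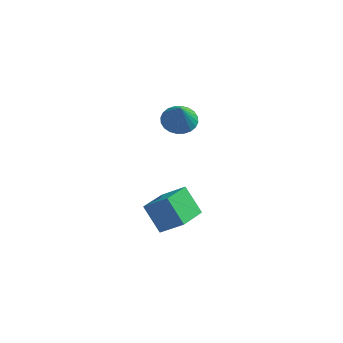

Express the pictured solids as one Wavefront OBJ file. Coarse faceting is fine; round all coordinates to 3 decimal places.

v -4.257 -1.746 -3.155
v -2.963 -1.866 -2.091
v -3.734 -0.005 -3.594
v -2.439 -0.126 -2.53
v -3.221 -2.394 -4.49
v -1.926 -2.515 -3.426
v -2.697 -0.654 -4.929
v -1.403 -0.774 -3.865
v -2.93 0.566 2.222
v -2.195 0.032 1.884
v -2.71 -0.026 3.638
v -2.015 0.348 1.988
v -1.974 0.697 2.128
v -2.079 1.027 2.282
v -2.314 1.286 2.427
v -2.642 1.435 2.541
v -3.015 1.453 2.606
v -3.374 1.335 2.613
v -3.666 1.1 2.56
v -3.846 0.784 2.456
v -3.887 0.434 2.317
v -3.782 0.105 2.163
v -3.547 -0.154 2.018
v -3.219 -0.304 1.904
v -2.846 -0.321 1.838
v -2.487 -0.203 1.832
f 2 4 1
f 5 2 1
f 1 4 3
f 3 5 1
f 2 8 4
f 6 2 5
f 6 8 2
f 4 8 3
f 7 5 3
f 3 8 7
f 7 6 5
f 8 6 7
f 10 9 12
f 10 12 11
f 12 9 13
f 12 13 11
f 13 9 14
f 13 14 11
f 14 9 15
f 14 15 11
f 15 9 16
f 15 16 11
f 16 9 17
f 16 17 11
f 17 9 18
f 17 18 11
f 18 9 19
f 18 19 11
f 19 9 20
f 19 20 11
f 20 9 21
f 20 21 11
f 21 9 22
f 21 22 11
f 22 9 23
f 22 23 11
f 23 9 24
f 23 24 11
f 24 9 25
f 24 25 11
f 25 9 26
f 25 26 11
f 26 9 10
f 26 10 11



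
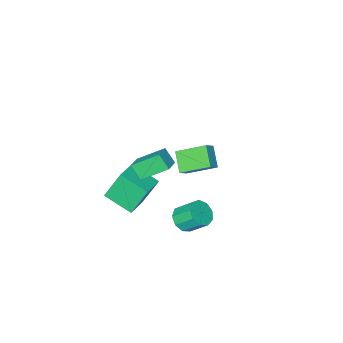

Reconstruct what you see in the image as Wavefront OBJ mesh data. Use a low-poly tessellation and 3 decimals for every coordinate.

v 0.849 1.631 -2.632
v 1.548 1.449 -2.095
v 0.991 2.387 -1.051
v 0.291 2.569 -1.588
v 1.679 1.929 -2.457
v 1.122 2.867 -1.413
v 1.422 2.27 -2.9
v 0.865 3.208 -1.856
v 0.897 2.312 -3.218
v 0.34 3.25 -2.174
v 0.349 2.035 -3.262
v -0.208 2.973 -2.218
v 0.034 1.569 -3.011
v -0.523 2.507 -1.967
v 0.101 1.132 -2.582
v -0.456 2.07 -1.539
v 0.517 0.928 -2.177
v -0.04 1.866 -1.133
v 1.089 1.053 -1.985
v 0.532 1.992 -0.941
v 3.027 0.16 3.116
v 1.82 1.173 4.195
v 2.874 0.87 2.277
v 1.666 1.883 3.356
v 3.874 0.777 3.484
v 2.666 1.79 4.563
v 3.72 1.487 2.645
v 2.513 2.5 3.724
v -4.1 -1.69 -3.163
v -4.6 -2.811 -2.2
v -3.407 -1.484 -2.562
v -3.907 -2.605 -1.599
v -2.833 -3.095 -4.141
v -3.333 -4.216 -3.178
v -2.14 -2.889 -3.54
v -2.64 -4.01 -2.577
v 1.179 -4.846 -4.391
v 0.31 -4.348 -2.444
v 0.419 -3.154 -5.164
v -0.451 -2.655 -3.216
v 2.551 -4.045 -3.984
v 1.681 -3.546 -2.036
v 1.79 -2.352 -4.756
v 0.921 -1.854 -2.809
f 2 1 5
f 2 5 3
f 3 5 6
f 3 6 4
f 5 1 7
f 5 7 6
f 6 7 8
f 6 8 4
f 7 1 9
f 7 9 8
f 8 9 10
f 8 10 4
f 9 1 11
f 9 11 10
f 10 11 12
f 10 12 4
f 11 1 13
f 11 13 12
f 12 13 14
f 12 14 4
f 13 1 15
f 13 15 14
f 14 15 16
f 14 16 4
f 15 1 17
f 15 17 16
f 16 17 18
f 16 18 4
f 17 1 19
f 17 19 18
f 18 19 20
f 18 20 4
f 19 1 2
f 19 2 20
f 20 2 3
f 20 3 4
f 22 24 21
f 25 22 21
f 21 24 23
f 23 25 21
f 22 28 24
f 26 22 25
f 26 28 22
f 24 28 23
f 27 25 23
f 23 28 27
f 27 26 25
f 28 26 27
f 30 32 29
f 33 30 29
f 29 32 31
f 31 33 29
f 30 36 32
f 34 30 33
f 34 36 30
f 32 36 31
f 35 33 31
f 31 36 35
f 35 34 33
f 36 34 35
f 38 40 37
f 41 38 37
f 37 40 39
f 39 41 37
f 38 44 40
f 42 38 41
f 42 44 38
f 40 44 39
f 43 41 39
f 39 44 43
f 43 42 41
f 44 42 43



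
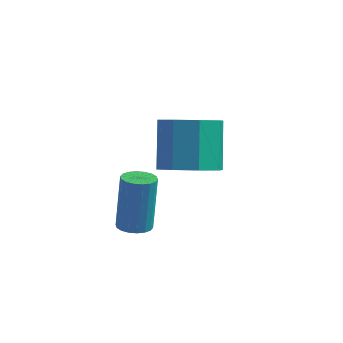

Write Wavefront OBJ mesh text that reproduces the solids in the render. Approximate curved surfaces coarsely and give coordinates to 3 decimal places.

v -2.464 -1.405 2.869
v -1.42 -1.476 3.174
v -1.812 -0.425 4.757
v -2.856 -0.355 4.451
v -1.568 -0.809 2.695
v -1.961 0.242 4.277
v -2.241 -0.492 2.317
v -2.634 0.559 3.9
v -3.045 -0.71 2.263
v -3.437 0.341 3.846
v -3.508 -1.335 2.563
v -3.9 -0.284 4.146
v -3.359 -2.002 3.043
v -3.752 -0.951 4.625
v -2.686 -2.319 3.42
v -3.079 -1.268 5.003
v -1.883 -2.101 3.474
v -2.275 -1.05 5.057
v -3.212 -4.153 1.885
v -2.661 -3.975 1.849
v -2.677 -3.529 3.819
v -3.228 -3.707 3.855
v -2.795 -3.76 1.799
v -2.81 -3.314 3.769
v -3.011 -3.622 1.766
v -3.026 -3.176 3.737
v -3.266 -3.59 1.757
v -3.282 -3.144 3.727
v -3.512 -3.669 1.773
v -3.527 -3.223 3.743
v -3.698 -3.844 1.811
v -3.713 -3.398 3.781
v -3.787 -4.08 1.864
v -3.803 -3.634 3.834
v -3.763 -4.331 1.921
v -3.779 -3.885 3.891
v -3.63 -4.546 1.971
v -3.645 -4.1 3.941
v -3.414 -4.684 2.003
v -3.429 -4.238 3.974
v -3.158 -4.716 2.013
v -3.174 -4.27 3.983
v -2.913 -4.637 1.997
v -2.928 -4.191 3.967
v -2.727 -4.462 1.959
v -2.742 -4.016 3.929
v -2.637 -4.226 1.906
v -2.653 -3.78 3.876
f 2 1 5
f 2 5 3
f 3 5 6
f 3 6 4
f 5 1 7
f 5 7 6
f 6 7 8
f 6 8 4
f 7 1 9
f 7 9 8
f 8 9 10
f 8 10 4
f 9 1 11
f 9 11 10
f 10 11 12
f 10 12 4
f 11 1 13
f 11 13 12
f 12 13 14
f 12 14 4
f 13 1 15
f 13 15 14
f 14 15 16
f 14 16 4
f 15 1 17
f 15 17 16
f 16 17 18
f 16 18 4
f 17 1 2
f 17 2 18
f 18 2 3
f 18 3 4
f 20 19 23
f 20 23 21
f 21 23 24
f 21 24 22
f 23 19 25
f 23 25 24
f 24 25 26
f 24 26 22
f 25 19 27
f 25 27 26
f 26 27 28
f 26 28 22
f 27 19 29
f 27 29 28
f 28 29 30
f 28 30 22
f 29 19 31
f 29 31 30
f 30 31 32
f 30 32 22
f 31 19 33
f 31 33 32
f 32 33 34
f 32 34 22
f 33 19 35
f 33 35 34
f 34 35 36
f 34 36 22
f 35 19 37
f 35 37 36
f 36 37 38
f 36 38 22
f 37 19 39
f 37 39 38
f 38 39 40
f 38 40 22
f 39 19 41
f 39 41 40
f 40 41 42
f 40 42 22
f 41 19 43
f 41 43 42
f 42 43 44
f 42 44 22
f 43 19 45
f 43 45 44
f 44 45 46
f 44 46 22
f 45 19 47
f 45 47 46
f 46 47 48
f 46 48 22
f 47 19 20
f 47 20 48
f 48 20 21
f 48 21 22



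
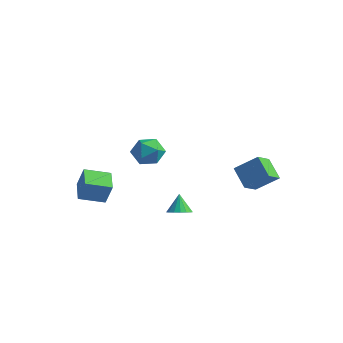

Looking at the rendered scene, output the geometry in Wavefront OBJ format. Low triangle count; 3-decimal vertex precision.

v -3.499 -4.968 -1.229
v -2.988 -4.895 0.19
v -4.579 -3.849 -0.898
v -4.069 -3.776 0.521
v -2.411 -3.784 -1.681
v -1.901 -3.711 -0.262
v -3.492 -2.665 -1.35
v -2.981 -2.592 0.069
v 2.994 3.623 -1.96
v 3.072 2.389 -1.203
v 1.797 4.146 -0.985
v 1.875 2.912 -0.227
v 4.205 4.368 -0.873
v 4.283 3.134 -0.115
v 3.008 4.891 0.103
v 3.086 3.657 0.86
v 3.13 -3.792 -0.388
v 3.786 -3.975 -0.074
v 2.73 -3.308 0.728
v 3.84 -3.643 -0.199
v 3.731 -3.345 -0.367
v 3.485 -3.149 -0.54
v 3.157 -3.101 -0.678
v 2.823 -3.211 -0.75
v 2.559 -3.454 -0.738
v 2.426 -3.774 -0.647
v 2.454 -4.099 -0.496
v 2.637 -4.353 -0.321
v 2.933 -4.479 -0.161
v 3.273 -4.447 -0.052
v 3.581 -4.265 -0.021
v -2 -1.19 2.607
v -0.992 -0.839 2.888
v -1.328 -1.941 1.132
v -0.32 -1.59 1.413
v -0.813 -2.381 2.004
v -1.229 -1.917 2.916
v -1.091 -0.863 1.104
v -1.507 -0.399 2.016
v -0.43 -0.637 1.959
v -0.258 -1.575 2.515
v -2.062 -1.205 1.505
v -1.89 -2.143 2.061
f 2 4 1
f 5 2 1
f 1 4 3
f 3 5 1
f 2 8 4
f 6 2 5
f 6 8 2
f 4 8 3
f 7 5 3
f 3 8 7
f 7 6 5
f 8 6 7
f 10 12 9
f 13 10 9
f 9 12 11
f 11 13 9
f 10 16 12
f 14 10 13
f 14 16 10
f 12 16 11
f 15 13 11
f 11 16 15
f 15 14 13
f 16 14 15
f 18 17 20
f 18 20 19
f 20 17 21
f 20 21 19
f 21 17 22
f 21 22 19
f 22 17 23
f 22 23 19
f 23 17 24
f 23 24 19
f 24 17 25
f 24 25 19
f 25 17 26
f 25 26 19
f 26 17 27
f 26 27 19
f 27 17 28
f 27 28 19
f 28 17 29
f 28 29 19
f 29 17 30
f 29 30 19
f 30 17 31
f 30 31 19
f 31 17 18
f 31 18 19
f 32 43 37
f 32 37 33
f 32 33 39
f 32 39 42
f 32 42 43
f 33 37 41
f 37 43 36
f 43 42 34
f 42 39 38
f 39 33 40
f 35 41 36
f 35 36 34
f 35 34 38
f 35 38 40
f 35 40 41
f 36 41 37
f 34 36 43
f 38 34 42
f 40 38 39
f 41 40 33



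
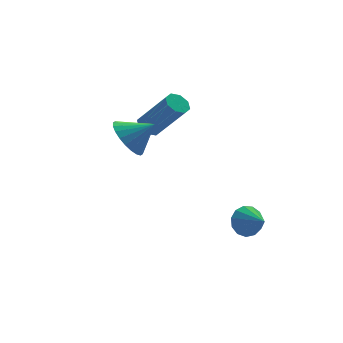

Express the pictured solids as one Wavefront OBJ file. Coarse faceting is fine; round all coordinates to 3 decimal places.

v -3.928 0.162 1.732
v -3.316 0.8 1.263
v -2.932 -0.222 2.508
v -3.454 1.024 1.551
v -3.664 1.117 1.866
v -3.914 1.065 2.161
v -4.166 0.876 2.391
v -4.382 0.577 2.52
v -4.529 0.216 2.529
v -4.584 -0.154 2.417
v -4.539 -0.475 2.201
v -4.402 -0.7 1.913
v -4.192 -0.793 1.597
v -3.942 -0.741 1.302
v -3.69 -0.551 1.073
v -3.474 -0.253 0.944
v -3.327 0.108 0.934
v -3.272 0.478 1.046
v -1.604 3.473 0.24
v -1.14 3.282 -0.107
v -0.312 2.197 1.592
v -0.776 2.387 1.94
v -1.049 3.687 0.107
v -0.221 2.602 1.806
v -1.283 3.966 0.399
v -0.455 2.881 2.099
v -1.705 3.956 0.598
v -0.877 2.871 2.298
v -2.068 3.663 0.588
v -1.24 2.578 2.287
v -2.159 3.258 0.374
v -1.331 2.173 2.073
v -1.925 2.979 0.081
v -1.097 1.894 1.781
v -1.503 2.989 -0.118
v -0.675 1.904 1.582
v 0.765 -1.071 -3.609
v 1.346 -1.217 -4.124
v 0.995 -2.189 -3.031
v 1.532 -1.001 -3.781
v 1.475 -0.808 -3.385
v 1.192 -0.698 -3.059
v 0.773 -0.707 -2.908
v 0.352 -0.831 -2.98
v 0.061 -1.031 -3.251
v -0.006 -1.244 -3.636
v 0.172 -1.402 -4.013
v 0.537 -1.455 -4.261
v 0.975 -1.386 -4.302
f 2 1 4
f 2 4 3
f 4 1 5
f 4 5 3
f 5 1 6
f 5 6 3
f 6 1 7
f 6 7 3
f 7 1 8
f 7 8 3
f 8 1 9
f 8 9 3
f 9 1 10
f 9 10 3
f 10 1 11
f 10 11 3
f 11 1 12
f 11 12 3
f 12 1 13
f 12 13 3
f 13 1 14
f 13 14 3
f 14 1 15
f 14 15 3
f 15 1 16
f 15 16 3
f 16 1 17
f 16 17 3
f 17 1 18
f 17 18 3
f 18 1 2
f 18 2 3
f 20 19 23
f 20 23 21
f 21 23 24
f 21 24 22
f 23 19 25
f 23 25 24
f 24 25 26
f 24 26 22
f 25 19 27
f 25 27 26
f 26 27 28
f 26 28 22
f 27 19 29
f 27 29 28
f 28 29 30
f 28 30 22
f 29 19 31
f 29 31 30
f 30 31 32
f 30 32 22
f 31 19 33
f 31 33 32
f 32 33 34
f 32 34 22
f 33 19 35
f 33 35 34
f 34 35 36
f 34 36 22
f 35 19 20
f 35 20 36
f 36 20 21
f 36 21 22
f 38 37 40
f 38 40 39
f 40 37 41
f 40 41 39
f 41 37 42
f 41 42 39
f 42 37 43
f 42 43 39
f 43 37 44
f 43 44 39
f 44 37 45
f 44 45 39
f 45 37 46
f 45 46 39
f 46 37 47
f 46 47 39
f 47 37 48
f 47 48 39
f 48 37 49
f 48 49 39
f 49 37 38
f 49 38 39



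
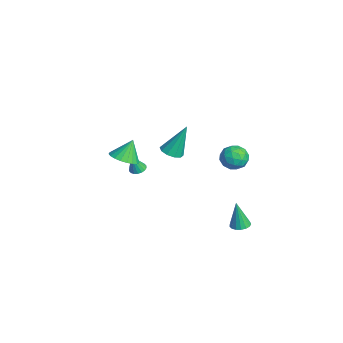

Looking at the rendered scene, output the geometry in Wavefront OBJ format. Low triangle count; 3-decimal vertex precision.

v 3.818 2.662 -0.98
v 4.378 2.567 -0.939
v 3.662 2.458 0.68
v 4.355 2.837 -0.908
v 4.209 3.067 -0.894
v 3.973 3.204 -0.899
v 3.702 3.217 -0.923
v 3.457 3.102 -0.96
v 3.295 2.887 -1.002
v 3.252 2.62 -1.038
v 3.34 2.362 -1.062
v 3.536 2.173 -1.066
v 3.798 2.096 -1.051
v 4.064 2.149 -1.02
v 4.273 2.319 -0.979
v -2.185 -1.539 -0.013
v -1.701 -1.629 -0.098
v -2.055 -1.901 1.113
v -1.701 -1.417 -0.03
v -1.797 -1.23 0.041
v -1.97 -1.103 0.102
v -2.185 -1.063 0.139
v -2.401 -1.118 0.147
v -2.574 -1.256 0.123
v -2.67 -1.45 0.072
v -2.67 -1.662 0.004
v -2.574 -1.849 -0.067
v -2.401 -1.976 -0.128
v -2.186 -2.016 -0.166
v -1.97 -1.961 -0.173
v -1.797 -1.823 -0.149
v 0.61 3.514 2.402
v 1.258 3.49 1.866
v 1.142 2.47 3.094
v 1.79 2.446 2.558
v 1.707 3.093 3.088
v 1.378 3.739 2.661
v 1.022 2.221 2.299
v 0.693 2.867 1.872
v 1.513 2.691 1.803
v 1.936 3.23 2.291
v 0.464 2.73 2.669
v 0.887 3.269 3.157
v 0.887 3.594 2.073
v 1.513 2.366 2.887
v 1.464 2.747 3.198
v 1.845 2.732 2.884
v 0.958 3.74 2.54
v 1.339 3.726 2.225
v 1.603 3.493 2.944
v 1.061 2.234 2.735
v 1.442 2.22 2.42
v 0.555 3.228 2.076
v 0.936 3.213 1.762
v 0.797 2.467 2.016
v 1.418 3.11 1.721
v 1.731 2.496 2.128
v 1.279 2.364 1.976
v 1.086 2.743 1.724
v 1.667 3.426 2.008
v 1.98 2.813 2.415
v 1.931 3.193 2.726
v 1.737 3.573 2.475
v 1.817 2.957 1.971
v 0.42 3.147 2.545
v 0.733 2.534 2.952
v 0.663 2.387 2.485
v 0.469 2.767 2.234
v 0.669 3.464 2.832
v 0.982 2.85 3.239
v 1.314 3.217 3.236
v 1.121 3.596 2.984
v 0.583 3.003 2.989
v -0.085 -2.706 2.456
v 0.557 -2.131 2.333
v -0.355 -2.154 3.624
v 0.273 -1.96 2.186
v -0.072 -1.918 2.087
v -0.419 -2.012 2.051
v -0.709 -2.226 2.085
v -0.891 -2.523 2.183
v -0.934 -2.851 2.329
v -0.829 -3.155 2.496
v -0.597 -3.38 2.656
v -0.275 -3.49 2.782
v 0.079 -3.463 2.851
v 0.404 -3.306 2.852
v 0.646 -3.045 2.784
v 0.76 -2.725 2.66
v 0.729 -2.402 2.5
v -3.873 0.736 -0.113
v -3.29 1.12 -0.291
v -3.847 1.604 1.833
v -3.65 1.36 -0.394
v -4.095 1.363 -0.389
v -4.455 1.126 -0.279
v -4.593 0.74 -0.105
v -4.456 0.353 0.066
v -4.096 0.112 0.169
v -3.651 0.11 0.164
v -3.291 0.347 0.053
v -3.153 0.732 -0.121
f 2 1 4
f 2 4 3
f 4 1 5
f 4 5 3
f 5 1 6
f 5 6 3
f 6 1 7
f 6 7 3
f 7 1 8
f 7 8 3
f 8 1 9
f 8 9 3
f 9 1 10
f 9 10 3
f 10 1 11
f 10 11 3
f 11 1 12
f 11 12 3
f 12 1 13
f 12 13 3
f 13 1 14
f 13 14 3
f 14 1 15
f 14 15 3
f 15 1 2
f 15 2 3
f 17 16 19
f 17 19 18
f 19 16 20
f 19 20 18
f 20 16 21
f 20 21 18
f 21 16 22
f 21 22 18
f 22 16 23
f 22 23 18
f 23 16 24
f 23 24 18
f 24 16 25
f 24 25 18
f 25 16 26
f 25 26 18
f 26 16 27
f 26 27 18
f 27 16 28
f 27 28 18
f 28 16 29
f 28 29 18
f 29 16 30
f 29 30 18
f 30 16 31
f 30 31 18
f 31 16 17
f 31 17 18
f 32 69 48
f 69 43 72
f 48 72 37
f 69 72 48
f 32 48 44
f 48 37 49
f 44 49 33
f 48 49 44
f 32 44 53
f 44 33 54
f 53 54 39
f 44 54 53
f 32 53 65
f 53 39 68
f 65 68 42
f 53 68 65
f 32 65 69
f 65 42 73
f 69 73 43
f 65 73 69
f 33 49 60
f 49 37 63
f 60 63 41
f 49 63 60
f 37 72 50
f 72 43 71
f 50 71 36
f 72 71 50
f 43 73 70
f 73 42 66
f 70 66 34
f 73 66 70
f 42 68 67
f 68 39 55
f 67 55 38
f 68 55 67
f 39 54 59
f 54 33 56
f 59 56 40
f 54 56 59
f 35 61 47
f 61 41 62
f 47 62 36
f 61 62 47
f 35 47 45
f 47 36 46
f 45 46 34
f 47 46 45
f 35 45 52
f 45 34 51
f 52 51 38
f 45 51 52
f 35 52 57
f 52 38 58
f 57 58 40
f 52 58 57
f 35 57 61
f 57 40 64
f 61 64 41
f 57 64 61
f 36 62 50
f 62 41 63
f 50 63 37
f 62 63 50
f 34 46 70
f 46 36 71
f 70 71 43
f 46 71 70
f 38 51 67
f 51 34 66
f 67 66 42
f 51 66 67
f 40 58 59
f 58 38 55
f 59 55 39
f 58 55 59
f 41 64 60
f 64 40 56
f 60 56 33
f 64 56 60
f 75 74 77
f 75 77 76
f 77 74 78
f 77 78 76
f 78 74 79
f 78 79 76
f 79 74 80
f 79 80 76
f 80 74 81
f 80 81 76
f 81 74 82
f 81 82 76
f 82 74 83
f 82 83 76
f 83 74 84
f 83 84 76
f 84 74 85
f 84 85 76
f 85 74 86
f 85 86 76
f 86 74 87
f 86 87 76
f 87 74 88
f 87 88 76
f 88 74 89
f 88 89 76
f 89 74 90
f 89 90 76
f 90 74 75
f 90 75 76
f 92 91 94
f 92 94 93
f 94 91 95
f 94 95 93
f 95 91 96
f 95 96 93
f 96 91 97
f 96 97 93
f 97 91 98
f 97 98 93
f 98 91 99
f 98 99 93
f 99 91 100
f 99 100 93
f 100 91 101
f 100 101 93
f 101 91 102
f 101 102 93
f 102 91 92
f 102 92 93



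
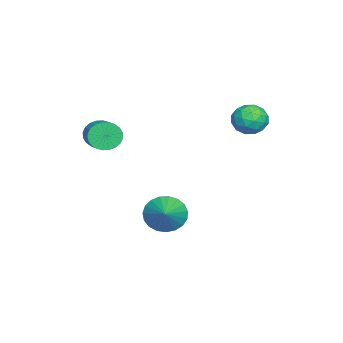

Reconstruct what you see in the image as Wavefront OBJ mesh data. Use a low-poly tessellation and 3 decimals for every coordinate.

v 0.458 -1.192 -1.967
v 0.905 -1.767 -2.546
v 1.722 -0.908 -1.273
v 0.932 -1.429 -2.732
v 0.876 -1.05 -2.786
v 0.748 -0.696 -2.698
v 0.57 -0.427 -2.485
v 0.373 -0.291 -2.181
v 0.19 -0.31 -1.841
v 0.054 -0.482 -1.523
v -0.013 -0.777 -1.281
v 0.002 -1.143 -1.158
v 0.096 -1.518 -1.175
v 0.252 -1.836 -1.329
v 0.444 -2.043 -1.594
v 0.638 -2.103 -1.923
v 0.801 -2.005 -2.259
v -2.609 2.057 1.98
v -1.874 2.387 2.224
v -2.526 1.133 2.976
v -1.791 1.463 3.22
v -2.504 1.897 3.327
v -2.555 2.468 2.712
v -1.845 1.052 2.488
v -1.896 1.623 1.873
v -1.402 1.765 2.539
v -1.81 2.288 3.057
v -2.59 1.232 2.143
v -2.998 1.755 2.661
v -2.249 2.303 2.014
v -2.151 1.217 3.186
v -2.57 1.472 3.248
v -2.138 1.666 3.392
v -2.649 2.351 2.301
v -2.217 2.545 2.445
v -2.587 2.257 3.093
v -2.183 0.975 2.755
v -1.751 1.169 2.899
v -2.262 1.854 1.808
v -1.83 2.048 1.952
v -1.813 1.263 2.107
v -1.54 2.132 2.343
v -1.491 1.589 2.929
v -1.522 1.347 2.498
v -1.553 1.683 2.137
v -1.779 2.439 2.648
v -1.73 1.896 3.233
v -2.149 2.151 3.296
v -2.179 2.487 2.934
v -1.502 2.074 2.833
v -2.67 1.624 1.967
v -2.621 1.081 2.552
v -2.221 1.033 2.266
v -2.251 1.369 1.904
v -2.909 1.931 2.271
v -2.86 1.388 2.857
v -2.847 1.837 3.063
v -2.878 2.173 2.702
v -2.898 1.446 2.367
v 1.397 -3.632 2.792
v 1.748 -3.923 2.247
v 2.813 -3.418 2.663
v 2.463 -3.128 3.208
v 1.674 -3.678 2.14
v 2.739 -3.174 2.556
v 1.558 -3.427 2.132
v 2.623 -2.922 2.548
v 1.417 -3.207 2.224
v 2.483 -2.702 2.64
v 1.274 -3.051 2.403
v 2.339 -2.547 2.819
v 1.149 -2.985 2.641
v 2.214 -2.48 3.057
v 1.062 -3.016 2.902
v 2.128 -2.511 3.318
v 1.026 -3.142 3.147
v 2.092 -2.637 3.563
v 1.047 -3.342 3.337
v 2.112 -2.837 3.753
v 1.121 -3.586 3.444
v 2.186 -3.082 3.86
v 1.237 -3.838 3.452
v 2.302 -3.333 3.868
v 1.377 -4.058 3.36
v 2.443 -3.553 3.776
v 1.521 -4.213 3.181
v 2.586 -3.709 3.597
v 1.646 -4.28 2.943
v 2.711 -3.775 3.359
v 1.732 -4.249 2.682
v 2.798 -3.744 3.098
v 1.768 -4.123 2.437
v 2.834 -3.618 2.853
f 2 1 4
f 2 4 3
f 4 1 5
f 4 5 3
f 5 1 6
f 5 6 3
f 6 1 7
f 6 7 3
f 7 1 8
f 7 8 3
f 8 1 9
f 8 9 3
f 9 1 10
f 9 10 3
f 10 1 11
f 10 11 3
f 11 1 12
f 11 12 3
f 12 1 13
f 12 13 3
f 13 1 14
f 13 14 3
f 14 1 15
f 14 15 3
f 15 1 16
f 15 16 3
f 16 1 17
f 16 17 3
f 17 1 2
f 17 2 3
f 18 55 34
f 55 29 58
f 34 58 23
f 55 58 34
f 18 34 30
f 34 23 35
f 30 35 19
f 34 35 30
f 18 30 39
f 30 19 40
f 39 40 25
f 30 40 39
f 18 39 51
f 39 25 54
f 51 54 28
f 39 54 51
f 18 51 55
f 51 28 59
f 55 59 29
f 51 59 55
f 19 35 46
f 35 23 49
f 46 49 27
f 35 49 46
f 23 58 36
f 58 29 57
f 36 57 22
f 58 57 36
f 29 59 56
f 59 28 52
f 56 52 20
f 59 52 56
f 28 54 53
f 54 25 41
f 53 41 24
f 54 41 53
f 25 40 45
f 40 19 42
f 45 42 26
f 40 42 45
f 21 47 33
f 47 27 48
f 33 48 22
f 47 48 33
f 21 33 31
f 33 22 32
f 31 32 20
f 33 32 31
f 21 31 38
f 31 20 37
f 38 37 24
f 31 37 38
f 21 38 43
f 38 24 44
f 43 44 26
f 38 44 43
f 21 43 47
f 43 26 50
f 47 50 27
f 43 50 47
f 22 48 36
f 48 27 49
f 36 49 23
f 48 49 36
f 20 32 56
f 32 22 57
f 56 57 29
f 32 57 56
f 24 37 53
f 37 20 52
f 53 52 28
f 37 52 53
f 26 44 45
f 44 24 41
f 45 41 25
f 44 41 45
f 27 50 46
f 50 26 42
f 46 42 19
f 50 42 46
f 61 60 64
f 61 64 62
f 62 64 65
f 62 65 63
f 64 60 66
f 64 66 65
f 65 66 67
f 65 67 63
f 66 60 68
f 66 68 67
f 67 68 69
f 67 69 63
f 68 60 70
f 68 70 69
f 69 70 71
f 69 71 63
f 70 60 72
f 70 72 71
f 71 72 73
f 71 73 63
f 72 60 74
f 72 74 73
f 73 74 75
f 73 75 63
f 74 60 76
f 74 76 75
f 75 76 77
f 75 77 63
f 76 60 78
f 76 78 77
f 77 78 79
f 77 79 63
f 78 60 80
f 78 80 79
f 79 80 81
f 79 81 63
f 80 60 82
f 80 82 81
f 81 82 83
f 81 83 63
f 82 60 84
f 82 84 83
f 83 84 85
f 83 85 63
f 84 60 86
f 84 86 85
f 85 86 87
f 85 87 63
f 86 60 88
f 86 88 87
f 87 88 89
f 87 89 63
f 88 60 90
f 88 90 89
f 89 90 91
f 89 91 63
f 90 60 92
f 90 92 91
f 91 92 93
f 91 93 63
f 92 60 61
f 92 61 93
f 93 61 62
f 93 62 63



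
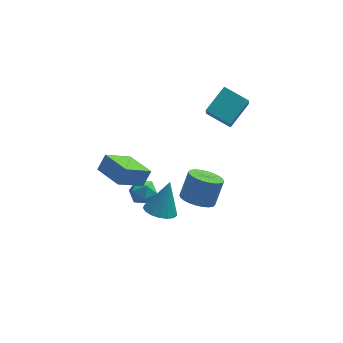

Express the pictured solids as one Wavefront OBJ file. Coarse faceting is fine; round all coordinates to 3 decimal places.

v -2.959 -3.434 2.116
v -4.298 -4.23 3.272
v -3.975 -1.997 1.928
v -5.314 -2.793 3.084
v -2.506 -3.007 2.936
v -3.845 -3.803 4.092
v -3.522 -1.57 2.748
v -4.861 -2.366 3.904
v 0.275 0.965 -4.547
v 0.779 1.694 -5.111
v 1.329 2.423 -3.677
v 0.825 1.695 -3.113
v 0.413 1.871 -5.06
v 0.962 2.6 -3.627
v 0.026 1.91 -4.932
v 0.575 2.639 -3.498
v -0.323 1.805 -4.745
v 0.226 2.535 -3.311
v -0.581 1.572 -4.527
v -0.032 2.302 -3.094
v -0.709 1.247 -4.313
v -0.159 1.977 -2.879
v -0.687 0.879 -4.134
v -0.137 1.609 -2.701
v -0.518 0.524 -4.018
v 0.032 1.254 -2.585
v -0.229 0.237 -3.983
v 0.321 0.966 -2.549
v 0.138 0.06 -4.033
v 0.687 0.789 -2.6
v 0.525 0.021 -4.162
v 1.074 0.75 -2.728
v 0.874 0.125 -4.349
v 1.423 0.855 -2.915
v 1.132 0.358 -4.566
v 1.681 1.088 -3.133
v 1.259 0.683 -4.781
v 1.809 1.413 -3.347
v 1.237 1.051 -4.959
v 1.787 1.781 -3.526
v 1.068 1.406 -5.075
v 1.618 2.136 -3.642
v 0.955 3.728 0.763
v 0.859 2.866 1.962
v 2.077 4.889 1.687
v 1.981 4.027 2.886
v 2.259 2.873 0.254
v 2.163 2.011 1.453
v 3.381 4.034 1.178
v 3.285 3.172 2.377
v -3.569 0.74 -3.028
v -2.869 1.258 -3.085
v -2.731 -0.358 -2.735
v -2.031 0.16 -2.792
v -2.592 0.255 -2.13
v -3.11 0.934 -2.311
v -2.49 -0.034 -3.509
v -3.008 0.645 -3.69
v -2.202 0.78 -3.382
v -2.266 0.959 -2.53
v -3.334 -0.059 -3.29
v -3.398 0.12 -2.438
v -2.004 -2.185 -1.753
v -1.317 -1.667 -2.177
v -1.416 -1.455 0.093
v -1.68 -1.385 -2.173
v -2.117 -1.287 -2.072
v -2.529 -1.395 -1.898
v -2.82 -1.683 -1.691
v -2.925 -2.087 -1.498
v -2.818 -2.513 -1.363
v -2.525 -2.864 -1.318
v -2.113 -3.06 -1.372
v -1.676 -3.055 -1.513
v -1.314 -2.851 -1.709
v -1.11 -2.495 -1.915
v -1.111 -2.067 -2.084
f 2 4 1
f 5 2 1
f 1 4 3
f 3 5 1
f 2 8 4
f 6 2 5
f 6 8 2
f 4 8 3
f 7 5 3
f 3 8 7
f 7 6 5
f 8 6 7
f 10 9 13
f 10 13 11
f 11 13 14
f 11 14 12
f 13 9 15
f 13 15 14
f 14 15 16
f 14 16 12
f 15 9 17
f 15 17 16
f 16 17 18
f 16 18 12
f 17 9 19
f 17 19 18
f 18 19 20
f 18 20 12
f 19 9 21
f 19 21 20
f 20 21 22
f 20 22 12
f 21 9 23
f 21 23 22
f 22 23 24
f 22 24 12
f 23 9 25
f 23 25 24
f 24 25 26
f 24 26 12
f 25 9 27
f 25 27 26
f 26 27 28
f 26 28 12
f 27 9 29
f 27 29 28
f 28 29 30
f 28 30 12
f 29 9 31
f 29 31 30
f 30 31 32
f 30 32 12
f 31 9 33
f 31 33 32
f 32 33 34
f 32 34 12
f 33 9 35
f 33 35 34
f 34 35 36
f 34 36 12
f 35 9 37
f 35 37 36
f 36 37 38
f 36 38 12
f 37 9 39
f 37 39 38
f 38 39 40
f 38 40 12
f 39 9 41
f 39 41 40
f 40 41 42
f 40 42 12
f 41 9 10
f 41 10 42
f 42 10 11
f 42 11 12
f 44 46 43
f 47 44 43
f 43 46 45
f 45 47 43
f 44 50 46
f 48 44 47
f 48 50 44
f 46 50 45
f 49 47 45
f 45 50 49
f 49 48 47
f 50 48 49
f 51 62 56
f 51 56 52
f 51 52 58
f 51 58 61
f 51 61 62
f 52 56 60
f 56 62 55
f 62 61 53
f 61 58 57
f 58 52 59
f 54 60 55
f 54 55 53
f 54 53 57
f 54 57 59
f 54 59 60
f 55 60 56
f 53 55 62
f 57 53 61
f 59 57 58
f 60 59 52
f 64 63 66
f 64 66 65
f 66 63 67
f 66 67 65
f 67 63 68
f 67 68 65
f 68 63 69
f 68 69 65
f 69 63 70
f 69 70 65
f 70 63 71
f 70 71 65
f 71 63 72
f 71 72 65
f 72 63 73
f 72 73 65
f 73 63 74
f 73 74 65
f 74 63 75
f 74 75 65
f 75 63 76
f 75 76 65
f 76 63 77
f 76 77 65
f 77 63 64
f 77 64 65



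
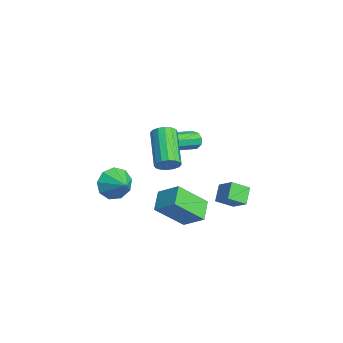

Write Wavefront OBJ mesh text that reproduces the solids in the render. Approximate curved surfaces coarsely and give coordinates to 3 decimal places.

v 1.516 4.454 -2.366
v 1.503 3.532 -1.804
v 2.337 4.835 -1.723
v 2.324 3.913 -1.161
v 2.216 4.047 -3.019
v 2.203 3.125 -2.457
v 3.037 4.428 -2.376
v 3.024 3.506 -1.814
v 1.049 1.881 -4.721
v 1.134 0.36 -3.261
v 0.048 2.358 -4.166
v 0.133 0.837 -2.706
v 1.867 2.683 -3.934
v 1.952 1.162 -2.474
v 0.866 3.16 -3.379
v 0.951 1.639 -1.919
v 3.976 0.252 1.737
v 4.309 0.199 2.282
v 2.516 0.516 3.407
v 2.184 0.568 2.863
v 4.318 0.522 2.206
v 2.526 0.838 3.331
v 4.236 0.772 2.005
v 2.444 1.088 3.13
v 4.084 0.883 1.732
v 2.292 1.199 2.857
v 3.904 0.824 1.461
v 2.111 1.141 2.586
v 3.742 0.612 1.263
v 1.95 0.929 2.389
v 3.644 0.304 1.193
v 1.851 0.621 2.318
v 3.634 -0.018 1.269
v 1.842 0.298 2.394
v 3.716 -0.268 1.47
v 1.924 0.048 2.595
v 3.868 -0.379 1.743
v 2.076 -0.063 2.868
v 4.049 -0.321 2.014
v 2.256 -0.004 3.139
v 4.21 -0.109 2.211
v 2.418 0.208 3.337
v -2.4 -0.73 -3.434
v -1.922 -1.145 -4.221
v -1.3 -0.39 -2.946
v -2.067 -0.483 -4.355
v -2.367 0.064 -4.059
v -2.683 0.239 -3.47
v -2.866 -0.038 -2.864
v -2.831 -0.64 -2.526
v -2.594 -1.283 -2.612
v -2.266 -1.667 -3.083
v -2.001 -1.613 -3.719
v -0.367 2.768 0.385
v 0.031 2.84 -0.003
v 1.045 1.263 0.748
v 0.647 1.192 1.135
v 0.115 3.044 0.311
v 1.13 1.467 1.062
v -0.027 3.118 0.659
v 0.988 1.541 1.41
v -0.327 3.029 0.878
v 0.687 1.452 1.629
v -0.647 2.818 0.867
v 0.368 1.241 1.618
v -0.836 2.584 0.63
v 0.179 1.007 1.381
v -0.805 2.436 0.278
v 0.209 0.859 1.029
v -0.57 2.444 -0.024
v 0.445 0.867 0.727
v -0.24 2.603 -0.135
v 0.775 1.026 0.616
f 2 4 1
f 5 2 1
f 1 4 3
f 3 5 1
f 2 8 4
f 6 2 5
f 6 8 2
f 4 8 3
f 7 5 3
f 3 8 7
f 7 6 5
f 8 6 7
f 10 12 9
f 13 10 9
f 9 12 11
f 11 13 9
f 10 16 12
f 14 10 13
f 14 16 10
f 12 16 11
f 15 13 11
f 11 16 15
f 15 14 13
f 16 14 15
f 18 17 21
f 18 21 19
f 19 21 22
f 19 22 20
f 21 17 23
f 21 23 22
f 22 23 24
f 22 24 20
f 23 17 25
f 23 25 24
f 24 25 26
f 24 26 20
f 25 17 27
f 25 27 26
f 26 27 28
f 26 28 20
f 27 17 29
f 27 29 28
f 28 29 30
f 28 30 20
f 29 17 31
f 29 31 30
f 30 31 32
f 30 32 20
f 31 17 33
f 31 33 32
f 32 33 34
f 32 34 20
f 33 17 35
f 33 35 34
f 34 35 36
f 34 36 20
f 35 17 37
f 35 37 36
f 36 37 38
f 36 38 20
f 37 17 39
f 37 39 38
f 38 39 40
f 38 40 20
f 39 17 41
f 39 41 40
f 40 41 42
f 40 42 20
f 41 17 18
f 41 18 42
f 42 18 19
f 42 19 20
f 44 43 46
f 44 46 45
f 46 43 47
f 46 47 45
f 47 43 48
f 47 48 45
f 48 43 49
f 48 49 45
f 49 43 50
f 49 50 45
f 50 43 51
f 50 51 45
f 51 43 52
f 51 52 45
f 52 43 53
f 52 53 45
f 53 43 44
f 53 44 45
f 55 54 58
f 55 58 56
f 56 58 59
f 56 59 57
f 58 54 60
f 58 60 59
f 59 60 61
f 59 61 57
f 60 54 62
f 60 62 61
f 61 62 63
f 61 63 57
f 62 54 64
f 62 64 63
f 63 64 65
f 63 65 57
f 64 54 66
f 64 66 65
f 65 66 67
f 65 67 57
f 66 54 68
f 66 68 67
f 67 68 69
f 67 69 57
f 68 54 70
f 68 70 69
f 69 70 71
f 69 71 57
f 70 54 72
f 70 72 71
f 71 72 73
f 71 73 57
f 72 54 55
f 72 55 73
f 73 55 56
f 73 56 57

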